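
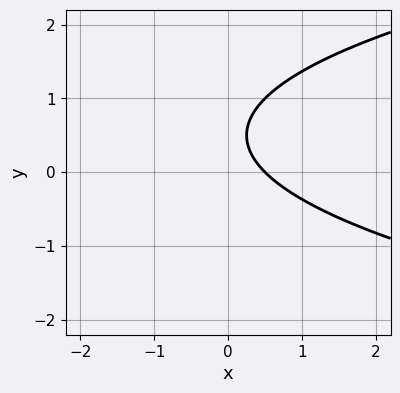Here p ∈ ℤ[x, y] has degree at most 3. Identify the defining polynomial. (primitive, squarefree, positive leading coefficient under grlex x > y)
The degree is 2 — no degree-1 curve has this shape.
From the visible intercepts: no y-intercept at any integer in the box.
These observations pin down the coefficients.

2*y^2 - 2*x - 2*y + 1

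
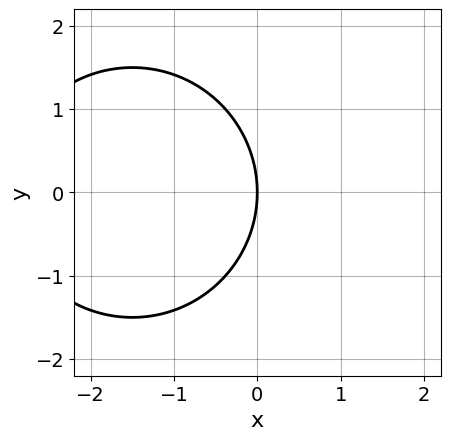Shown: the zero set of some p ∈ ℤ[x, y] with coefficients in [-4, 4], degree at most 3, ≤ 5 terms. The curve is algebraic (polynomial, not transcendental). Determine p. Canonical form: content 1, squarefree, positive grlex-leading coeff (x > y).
x^2 + y^2 + 3*x

1. deg p = 2. The shape is more complex than any degree-1 curve.
2. Symmetries: mirror symmetry y ↦ −y ⇒ only even powers of y.
3. Reading off the gridlines: it crosses the y-axis at the gridline y = 0; it crosses the x-axis at the gridline x = 0.
4. These observations pin down the coefficients.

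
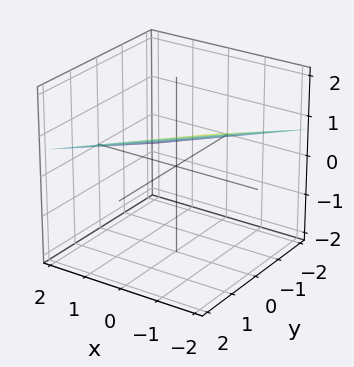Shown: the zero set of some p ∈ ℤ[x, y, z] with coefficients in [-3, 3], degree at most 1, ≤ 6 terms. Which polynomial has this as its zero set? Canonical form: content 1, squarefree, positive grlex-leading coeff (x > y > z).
First, deg p = 1. The surface is flat (a plane).
Next, against the integer gridlines: it meets the x-axis at x = 2 (among the integer gridlines); one y-axis crossing is at y = -2.
Finally, the integer polynomial consistent with all of this is the stated p.

x - y + 3*z - 2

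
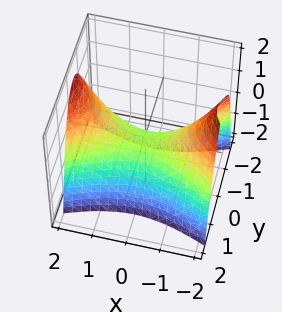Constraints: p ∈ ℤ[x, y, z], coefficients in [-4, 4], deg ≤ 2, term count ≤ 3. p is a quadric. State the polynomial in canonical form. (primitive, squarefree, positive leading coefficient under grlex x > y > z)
x^2 - 3*y^2 - 2*z

First, deg p = 2. A saddle surface; a quadric.
Then, symmetries: the y ↦ −y reflection is a symmetry, so y appears only in even powers; mirror symmetry x ↦ −x ⇒ only even powers of x.
Next, against the integer gridlines: one x-axis crossing is at x = 0; it meets the z-axis at z = 0 (among the integer gridlines); one y-axis crossing is at y = 0.
Finally, assembling these constraints gives the stated polynomial.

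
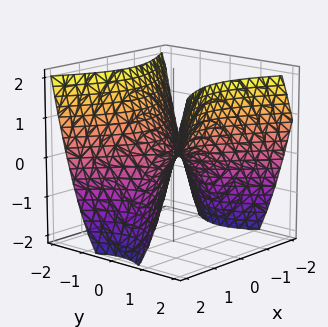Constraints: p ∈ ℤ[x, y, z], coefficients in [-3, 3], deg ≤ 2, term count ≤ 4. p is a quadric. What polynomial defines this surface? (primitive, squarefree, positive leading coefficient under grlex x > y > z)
The degree is 2 — a hyperbolic paraboloid; a quadric.
Symmetries: the y ↦ −y reflection is a symmetry, so y appears only in even powers; the x ↦ −x reflection is a symmetry, so x appears only in even powers.
Checking where it meets the axes: one x-axis crossing is at x = 0; it meets the y-axis at y = 0 (among the integer gridlines).
Putting this together gives p.

2*x^2 - 3*y^2 + 3*z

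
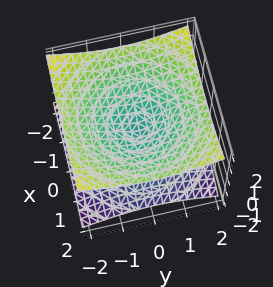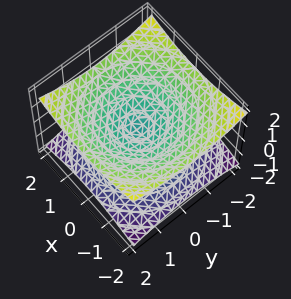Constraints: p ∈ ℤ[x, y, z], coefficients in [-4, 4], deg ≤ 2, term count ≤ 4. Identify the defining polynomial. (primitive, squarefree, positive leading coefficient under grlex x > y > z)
x^2 + y^2 - 3*z^2

1. The degree is 2 — a double cone through the origin; a quadric.
2. Symmetries: it's symmetric under z → −z, forcing even powers of z; every cross-section ⟂ z is a circle, so x, y appear only via x² + y².
3. Observable constraints: one y-axis crossing is at y = 0; a circular section at z = 1 has radius between 1 and 2; it meets the x-axis at x = 0 (among the integer gridlines); it meets the z-axis at z = 0 (among the integer gridlines).
4. Together with the visible shape, these determine p as stated.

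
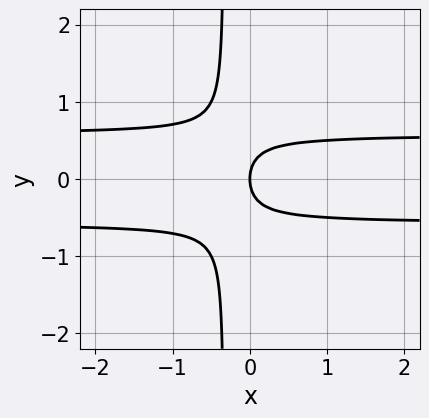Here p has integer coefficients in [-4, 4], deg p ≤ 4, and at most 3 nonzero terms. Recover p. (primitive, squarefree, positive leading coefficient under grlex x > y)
First, degree: no degree-2 curve has this shape, so deg p = 3.
Then, symmetries: it's symmetric under y → −y, forcing even powers of y.
Then, from the visible intercepts: it meets the x-axis at x = 0 (among the integer gridlines); one y-axis crossing is at y = 0.
Finally, the integer polynomial consistent with all of this is the stated p.

3*x*y^2 + y^2 - x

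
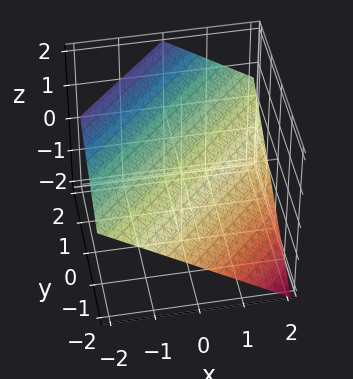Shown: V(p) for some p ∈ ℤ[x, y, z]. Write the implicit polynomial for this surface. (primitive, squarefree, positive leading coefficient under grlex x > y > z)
2*x - 2*y + 3*z - 2

First, the degree is 1 — the surface is flat (a plane).
Then, reading off the gridlines: one y-axis crossing is at y = -1; it meets the x-axis at x = 1 (among the integer gridlines).
Finally, the integer polynomial consistent with all of this is the stated p.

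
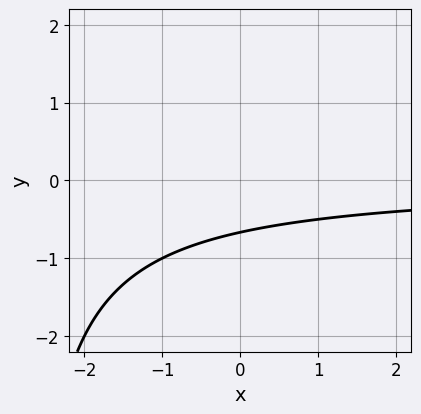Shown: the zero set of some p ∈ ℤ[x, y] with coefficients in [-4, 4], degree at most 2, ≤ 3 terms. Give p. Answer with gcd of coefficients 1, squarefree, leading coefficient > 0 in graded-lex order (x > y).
x*y + 3*y + 2

1. Degree: the shape is more complex than any degree-1 curve, so deg p = 2.
2. From the visible intercepts: no x-intercept at any integer in the box.
3. The integer polynomial consistent with all of this is the stated p.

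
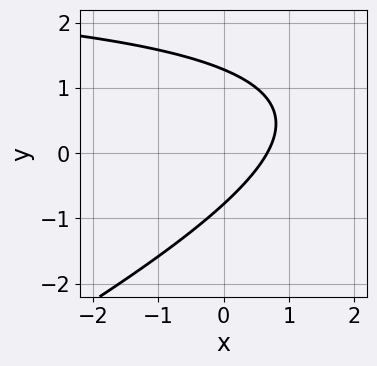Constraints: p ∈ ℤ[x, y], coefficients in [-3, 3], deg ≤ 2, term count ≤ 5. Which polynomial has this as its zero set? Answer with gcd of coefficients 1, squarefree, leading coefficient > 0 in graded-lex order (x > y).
The degree is 2 — no degree-1 curve has this shape.
Putting this together gives p.

x*y - 2*y^2 - 3*x + y + 2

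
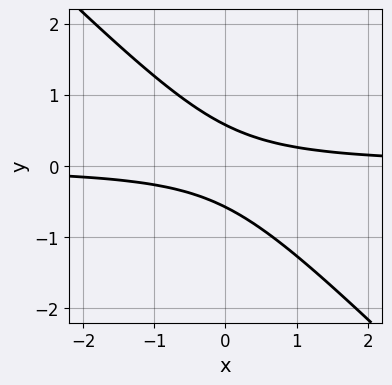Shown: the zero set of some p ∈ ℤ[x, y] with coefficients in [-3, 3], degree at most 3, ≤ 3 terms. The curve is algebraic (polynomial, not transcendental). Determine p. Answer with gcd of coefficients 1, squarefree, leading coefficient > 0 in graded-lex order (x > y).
(a) Degree: the shape is more complex than any degree-1 curve, so deg p = 2.
(b) From the axis intercepts and sections: the curve avoids every integer x-axis point in the box.
(c) Putting this together gives p.

3*x*y + 3*y^2 - 1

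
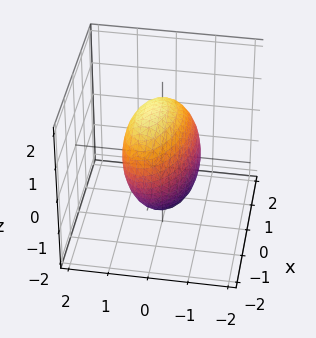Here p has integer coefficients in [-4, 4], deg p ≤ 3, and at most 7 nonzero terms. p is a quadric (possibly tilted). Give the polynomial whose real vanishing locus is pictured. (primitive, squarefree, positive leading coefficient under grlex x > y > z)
x^2 + x*y + 3*y^2 - y*z + z^2 - 2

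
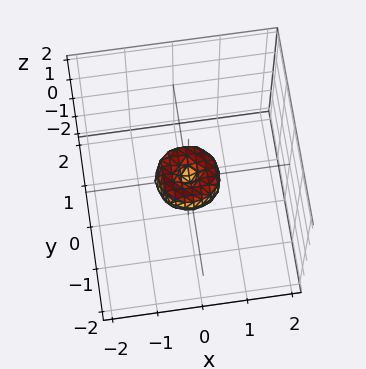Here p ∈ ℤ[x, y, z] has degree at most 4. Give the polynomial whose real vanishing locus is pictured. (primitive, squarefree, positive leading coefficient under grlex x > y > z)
2*x^4 + 4*x^2*y^2 + 2*y^4 - x^2 - y^2 + z^2

First, the degree is 4 — a generic line meets the surface in up to 4 points.
Next, symmetry: the z-axis is an axis of rotation, so x and y enter only as x² + y².
Next, from the axis intercepts and sections: a circular section at z = 0 has radius between 0 and 1; one x-axis crossing is at x = 0; it meets the z-axis at z = 0 (among the integer gridlines); one y-axis crossing is at y = 0.
Finally, assembling these constraints gives the stated polynomial.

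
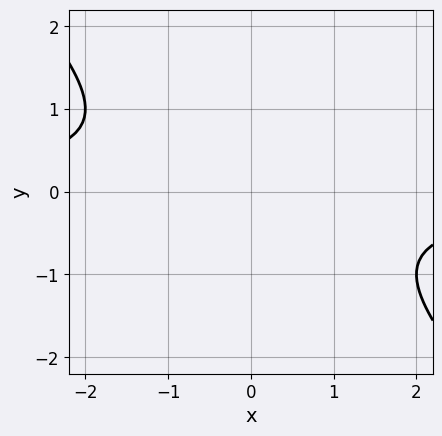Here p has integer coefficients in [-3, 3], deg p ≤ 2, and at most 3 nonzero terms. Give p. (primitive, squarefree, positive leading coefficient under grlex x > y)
deg p = 2. The shape is more complex than any degree-1 curve.
From the visible intercepts: no x-intercept at any integer in the box; the curve avoids every integer y-axis point in the box.
The integer polynomial consistent with all of this is the stated p.

x*y + y^2 + 1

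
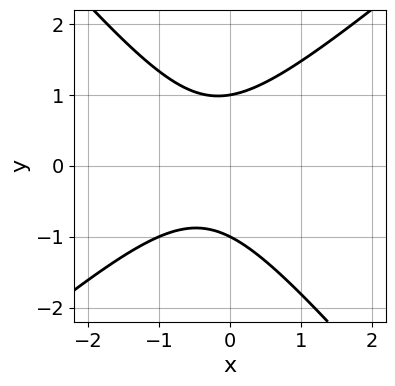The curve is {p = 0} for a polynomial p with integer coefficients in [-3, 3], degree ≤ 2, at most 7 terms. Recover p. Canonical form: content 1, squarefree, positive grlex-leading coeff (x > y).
deg p = 2.
Reading off the gridlines: the curve avoids every integer x-axis point in the box; among the integer gridlines, it crosses the y-axis at y ∈ {-1, 1}.
Matching integer coefficients to the picture gives p.

3*x^2 - x*y - 3*y^2 + 2*x + 3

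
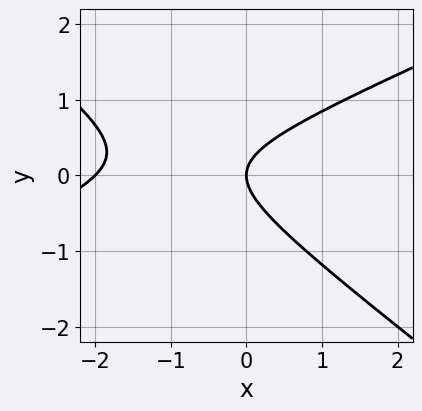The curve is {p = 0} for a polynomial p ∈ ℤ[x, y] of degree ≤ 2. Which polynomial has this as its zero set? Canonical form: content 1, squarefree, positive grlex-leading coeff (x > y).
x^2 - x*y - 3*y^2 + 2*x

Degree: the shape is more complex than any degree-1 curve, so deg p = 2.
Observable constraints: among the integer gridlines, it crosses the x-axis at x ∈ {-2, 0}; one y-axis crossing is at y = 0.
Assembling these constraints gives the stated polynomial.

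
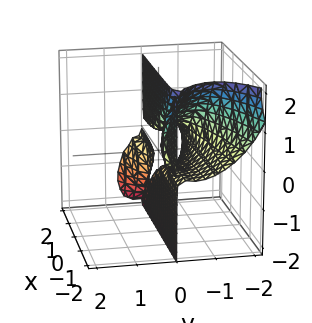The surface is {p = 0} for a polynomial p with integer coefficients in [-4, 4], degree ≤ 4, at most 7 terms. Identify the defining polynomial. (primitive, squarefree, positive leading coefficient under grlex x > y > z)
2*x*y*z + 3*y^3 + 2*y^2*z + 2*y*z^2 + 3*y^2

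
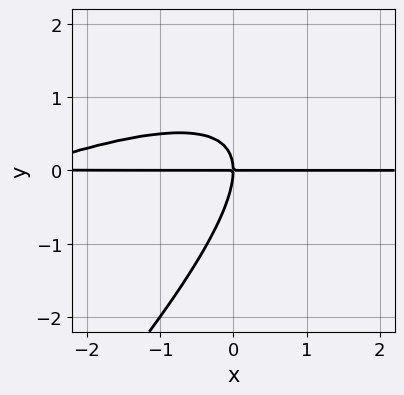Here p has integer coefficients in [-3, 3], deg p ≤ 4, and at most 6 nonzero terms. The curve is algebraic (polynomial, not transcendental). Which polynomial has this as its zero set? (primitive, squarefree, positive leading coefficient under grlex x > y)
x^2*y - 3*x*y^2 + 2*y^3 + 3*x*y

1. Degree: a generic line meets the curve in up to 3 points, so deg p = 3.
2. From the visible intercepts: one y-axis crossing is at y = 0; the visible x-axis segment lies entirely on the curve.
3. Together with the visible shape, these determine p as stated.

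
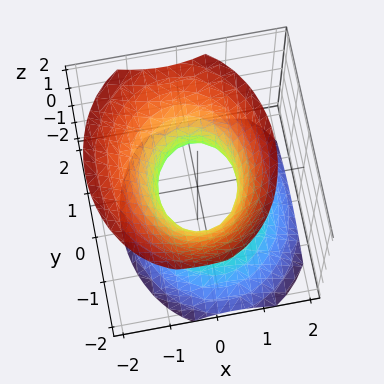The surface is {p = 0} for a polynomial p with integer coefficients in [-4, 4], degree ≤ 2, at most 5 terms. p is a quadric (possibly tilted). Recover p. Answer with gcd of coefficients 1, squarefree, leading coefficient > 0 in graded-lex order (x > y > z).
First, the degree is 2 — no degree-1 surface has this shape.
Next, observable constraints: no z-intercept at any integer in the box; the y-axis gridline crossings are at y ∈ {-1, 1}.
Finally, solving for integer coefficients yields p as stated.

3*x^2 + x*z + 2*y^2 - 2*z^2 - 2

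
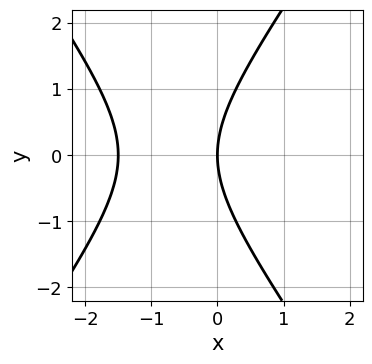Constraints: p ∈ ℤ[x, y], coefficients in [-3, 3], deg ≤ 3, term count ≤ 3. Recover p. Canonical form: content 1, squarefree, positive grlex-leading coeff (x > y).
2*x^2 - y^2 + 3*x

deg p = 2.
Symmetries: it's symmetric under y → −y, forcing even powers of y.
Checking where it meets the axes: it crosses the y-axis at the gridline y = 0; it crosses the x-axis at the gridline x = 0.
Putting this together gives p.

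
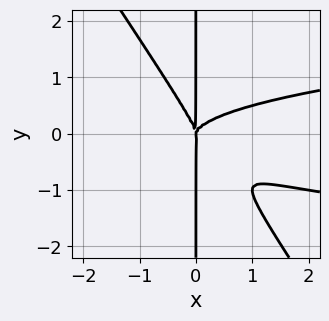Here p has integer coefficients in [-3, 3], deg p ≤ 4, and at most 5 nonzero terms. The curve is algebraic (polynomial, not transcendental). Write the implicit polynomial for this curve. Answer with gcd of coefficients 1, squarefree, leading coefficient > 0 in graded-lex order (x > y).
1. Degree: no degree-3 curve has this shape, so deg p = 4.
2. From the axis intercepts and sections: every point of the y-axis in the box is on the curve; one x-axis crossing is at x = 0.
3. Fitting integer coefficients to these (and the overall shape) gives p.

3*x^2*y^2 + 2*x*y^3 - x^3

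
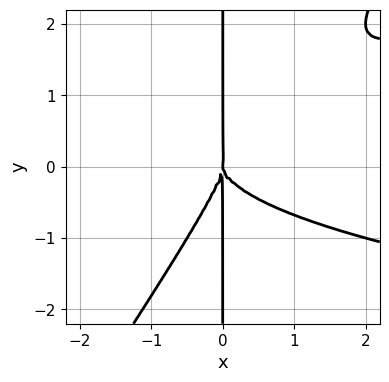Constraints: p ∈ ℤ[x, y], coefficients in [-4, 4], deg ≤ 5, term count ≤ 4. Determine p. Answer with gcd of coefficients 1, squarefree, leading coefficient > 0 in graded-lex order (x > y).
3*x^2*y^2 - 2*x*y^3 - 2*x^3

1. deg p = 4.
2. From the visible intercepts: every point of the y-axis in the box is on the curve; it meets the x-axis at x = 0 (among the integer gridlines).
3. The integer polynomial consistent with all of this is the stated p.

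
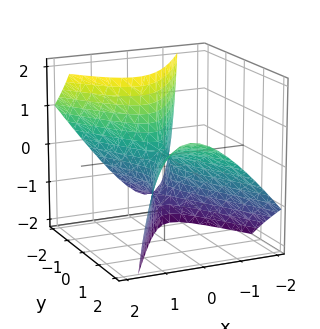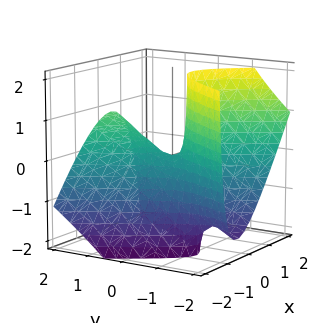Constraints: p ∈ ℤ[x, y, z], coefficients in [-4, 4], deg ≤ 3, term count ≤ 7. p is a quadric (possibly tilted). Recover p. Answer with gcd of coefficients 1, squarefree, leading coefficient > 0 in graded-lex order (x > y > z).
3*x^2 - 2*x*z - y^2 + 2*y*z + z

The degree is 2 — no degree-1 surface has this shape.
From the visible intercepts: one z-axis crossing is at z = 0; it crosses the y-axis at the gridline y = 0.
These observations pin down the coefficients.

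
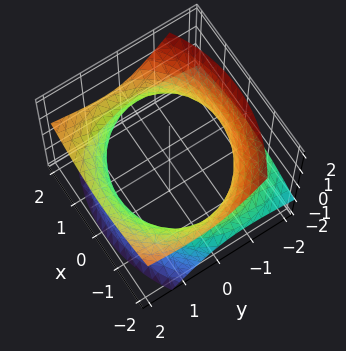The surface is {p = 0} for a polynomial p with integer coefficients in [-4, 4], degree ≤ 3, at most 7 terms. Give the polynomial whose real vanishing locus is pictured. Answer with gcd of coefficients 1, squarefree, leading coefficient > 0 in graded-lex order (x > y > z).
(a) deg p = 2.
(b) From the axis intercepts and sections: it misses every integer gridline on the z-axis.
(c) Matching integer coefficients to the picture gives p.

x^2 + y^2 - 2*y*z - 2*z^2 - 3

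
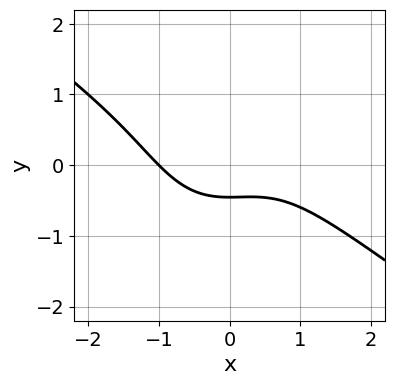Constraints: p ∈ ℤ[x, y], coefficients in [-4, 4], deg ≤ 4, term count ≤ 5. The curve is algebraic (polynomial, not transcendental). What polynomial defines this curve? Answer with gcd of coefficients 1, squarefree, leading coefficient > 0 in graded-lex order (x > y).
x^3 + x^2*y + y^3 + 2*y + 1

First, the degree is 3 — no degree-2 curve has this shape.
Next, reading off the gridlines: it meets the x-axis at x = -1 (among the integer gridlines).
Finally, putting this together gives p.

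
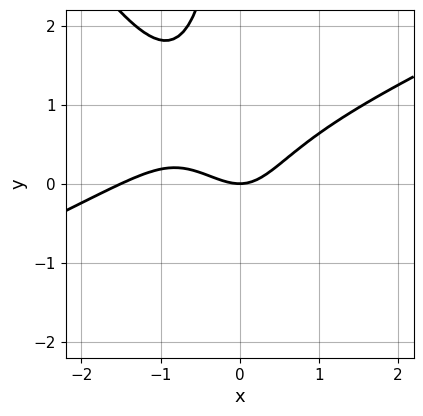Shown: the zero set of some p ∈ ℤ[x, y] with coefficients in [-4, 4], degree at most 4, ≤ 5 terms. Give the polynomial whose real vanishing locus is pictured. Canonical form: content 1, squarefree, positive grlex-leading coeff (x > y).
(a) deg p = 3. No degree-2 curve has this shape.
(b) From the axis intercepts and sections: one y-axis crossing is at y = 0; one x-axis crossing is at x = 0.
(c) Solving for integer coefficients yields p as stated.

2*x^3 - 3*x^2*y - 3*x*y^2 + 3*x^2 - 3*y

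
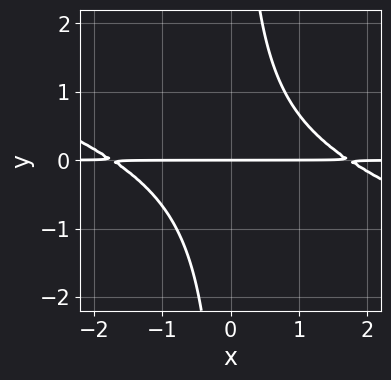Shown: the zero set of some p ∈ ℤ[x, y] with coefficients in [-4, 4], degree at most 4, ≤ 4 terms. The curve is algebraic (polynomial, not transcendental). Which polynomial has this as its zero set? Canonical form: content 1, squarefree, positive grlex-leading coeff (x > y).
x^2*y + 3*x*y^2 - 3*y

1. Degree: no degree-2 curve has this shape, so deg p = 3.
2. From the axis intercepts and sections: it meets the y-axis at y = 0 (among the integer gridlines); the visible x-axis segment lies entirely on the curve.
3. The integer polynomial consistent with all of this is the stated p.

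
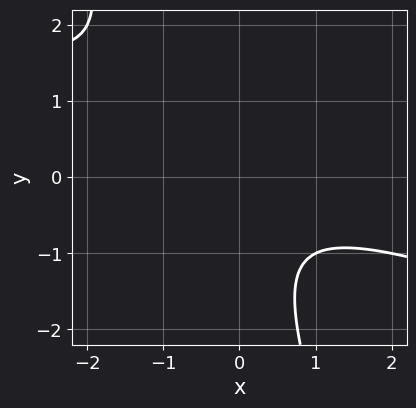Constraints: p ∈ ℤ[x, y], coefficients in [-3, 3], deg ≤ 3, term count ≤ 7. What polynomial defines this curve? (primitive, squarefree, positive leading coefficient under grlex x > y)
(a) Degree: no degree-1 curve has this shape, so deg p = 2.
(b) From the axis intercepts and sections: it misses every integer gridline on the y-axis; the curve avoids every integer x-axis point in the box.
(c) Together with the visible shape, these determine p as stated.

x^2 + 3*x*y + y^2 + y + 2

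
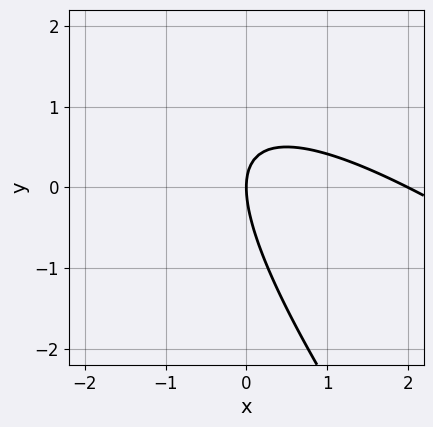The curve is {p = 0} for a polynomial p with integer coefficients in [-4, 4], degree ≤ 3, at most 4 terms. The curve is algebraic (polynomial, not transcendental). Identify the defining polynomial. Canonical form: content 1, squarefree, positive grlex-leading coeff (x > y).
x^2 + 2*x*y + y^2 - 2*x

The degree is 2 — a generic line meets the curve in up to 2 points.
Checking where it meets the axes: it crosses the y-axis at the gridline y = 0; among the integer gridlines, it crosses the x-axis at x ∈ {0, 2}.
Matching integer coefficients to the picture gives p.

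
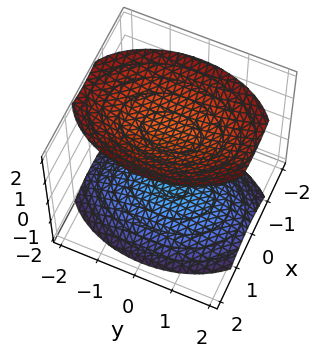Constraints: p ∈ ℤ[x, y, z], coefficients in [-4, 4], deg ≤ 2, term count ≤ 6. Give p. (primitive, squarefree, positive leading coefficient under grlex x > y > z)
2*x^2 + y^2 - 2*z^2 + 3

1. I count 2 distinct pieces. They look like related sheets of one shape, so recover p as a whole.
2. The degree is 2 — two separate bowl-shaped sheets opening away from each other; a quadric.
3. Symmetries: it's symmetric under x → −x, forcing even powers of x; mirror symmetry y ↦ −y ⇒ only even powers of y; it's symmetric under z → −z, forcing even powers of z.
4. From the axis intercepts and sections: no y-intercept at any integer in the box; the surface avoids every integer x-axis point in the box.
5. These observations pin down the coefficients.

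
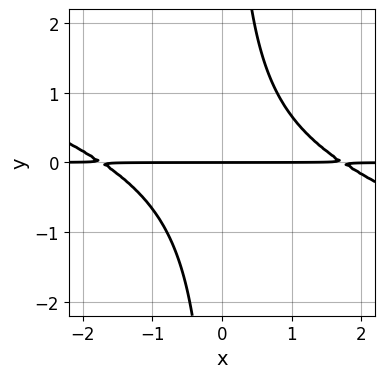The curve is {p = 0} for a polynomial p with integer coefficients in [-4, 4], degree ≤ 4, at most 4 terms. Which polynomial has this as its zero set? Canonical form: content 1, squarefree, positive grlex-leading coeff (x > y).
x^2*y + 3*x*y^2 - 3*y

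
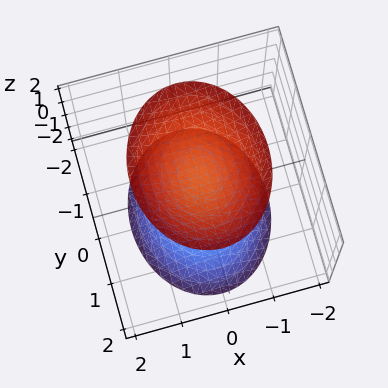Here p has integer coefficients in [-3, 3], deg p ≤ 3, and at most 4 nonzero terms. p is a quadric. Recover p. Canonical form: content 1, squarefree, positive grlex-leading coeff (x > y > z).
First, there are 2 components. Treating them together as one polynomial.
Then, the degree is 2 — two sheets facing apart; a quadric.
Then, symmetries: it's symmetric under y → −y, forcing even powers of y; the z ↦ −z reflection is a symmetry, so z appears only in even powers; mirror symmetry x ↦ −x ⇒ only even powers of x.
Then, against the integer gridlines: the surface avoids every integer y-axis point in the box; the surface avoids every integer x-axis point in the box.
Finally, together with the visible shape, these determine p as stated.

3*x^2 + 2*y^2 - 2*z^2 + 3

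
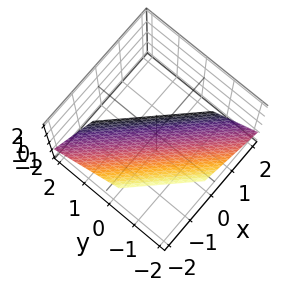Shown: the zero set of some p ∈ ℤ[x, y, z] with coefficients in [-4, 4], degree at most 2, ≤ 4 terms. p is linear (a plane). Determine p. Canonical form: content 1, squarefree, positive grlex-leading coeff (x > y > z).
3*x + 3*y + 3*z + 2

First, the degree is 1 — every cross-section is a straight line — this is a plane.
Finally, solving for integer coefficients yields p as stated.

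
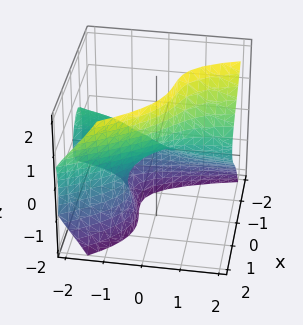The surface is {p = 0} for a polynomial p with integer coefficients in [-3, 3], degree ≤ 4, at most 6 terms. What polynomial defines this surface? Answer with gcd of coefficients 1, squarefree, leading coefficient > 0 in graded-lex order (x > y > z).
3*x^3 + x^2*y + 2*y*z^2 + 3*x*y - 2*z

Degree: no degree-2 surface has this shape, so deg p = 3.
From the axis intercepts and sections: it crosses the z-axis at the gridline z = 0; it meets the x-axis at x = 0 (among the integer gridlines); every point of the y-axis in the box is on the surface.
The integer polynomial consistent with all of this is the stated p.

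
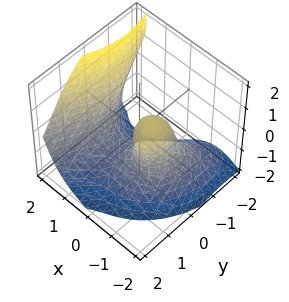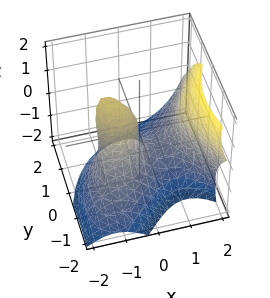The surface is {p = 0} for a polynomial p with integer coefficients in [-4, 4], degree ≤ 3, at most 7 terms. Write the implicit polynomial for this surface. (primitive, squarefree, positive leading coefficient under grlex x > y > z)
Degree: a generic line meets the surface in up to 3 points, so deg p = 3.
From the axis intercepts and sections: it meets the y-axis at y = 0 (among the integer gridlines); it crosses the z-axis at the gridline z = 0.
These observations pin down the coefficients.

2*x^3 - 2*x*y*z - z^3 - 3*y^2 - 3*x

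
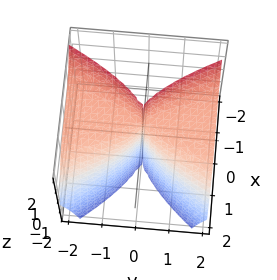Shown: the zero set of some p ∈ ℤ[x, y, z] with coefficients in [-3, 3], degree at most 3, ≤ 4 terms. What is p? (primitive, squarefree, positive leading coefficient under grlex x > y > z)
x^3 + y^2*z - y^2

(a) deg p = 3. A generic line meets the surface in up to 3 points.
(b) Observable constraints: the visible z-axis segment lies entirely on the surface; one x-axis crossing is at x = 0; it meets the y-axis at y = 0 (among the integer gridlines).
(c) Fitting integer coefficients to these (and the overall shape) gives p.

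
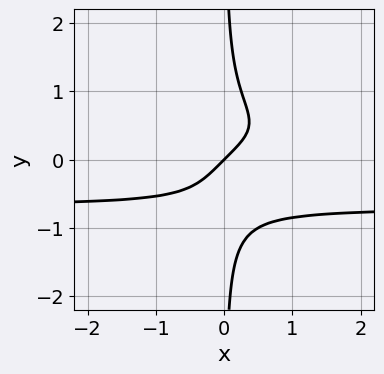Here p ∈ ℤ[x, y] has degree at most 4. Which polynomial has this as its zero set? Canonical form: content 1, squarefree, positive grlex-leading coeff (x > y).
1. deg p = 4. The shape is more complex than any degree-3 curve.
2. From the visible intercepts: it crosses the y-axis at the gridline y = 0; one x-axis crossing is at x = 0.
3. Putting this together gives p.

3*x*y^3 + x - y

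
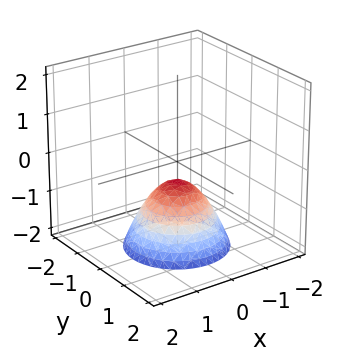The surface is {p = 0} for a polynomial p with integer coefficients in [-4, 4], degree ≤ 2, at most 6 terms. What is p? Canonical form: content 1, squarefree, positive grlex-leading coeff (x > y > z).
Degree: the shape is more complex than any degree-1 surface, so deg p = 2.
By symmetry, the z-axis is an axis of rotation, so x and y enter only as x² + y².
Observable constraints: it misses every integer gridline on the y-axis; it misses every integer gridline on the x-axis; a circular section at z = -2 has radius between 1 and 2.
The integer polynomial consistent with all of this is the stated p.

2*x^2 + 2*y^2 + 2*z + 1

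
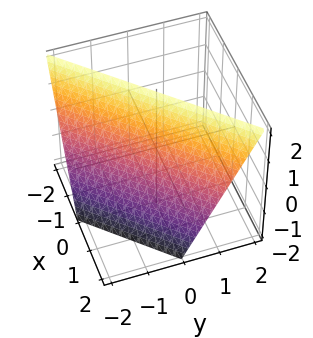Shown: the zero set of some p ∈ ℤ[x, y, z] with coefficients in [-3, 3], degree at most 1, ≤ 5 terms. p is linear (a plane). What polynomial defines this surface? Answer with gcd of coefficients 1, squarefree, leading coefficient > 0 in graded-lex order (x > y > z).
(a) Degree: every cross-section is a straight line — this is a plane, so deg p = 1.
(b) Against the integer gridlines: it meets the x-axis at x = 1 (among the integer gridlines); it meets the z-axis at z = 2 (among the integer gridlines); it meets the y-axis at y = -1 (among the integer gridlines).
(c) Together with the visible shape, these determine p as stated.

2*x - 2*y + z - 2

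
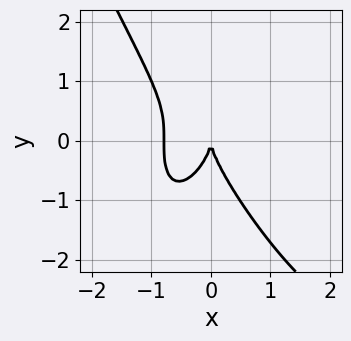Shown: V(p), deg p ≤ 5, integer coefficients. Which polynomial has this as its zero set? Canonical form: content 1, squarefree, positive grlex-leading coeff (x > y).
x^4 - 3*x^3 - y^3 - 3*x^2

The degree is 4 — a generic line meets the curve in up to 4 points.
From the axis intercepts and sections: it crosses the x-axis at the gridline x = 0; it meets the y-axis at y = 0 (among the integer gridlines).
These observations pin down the coefficients.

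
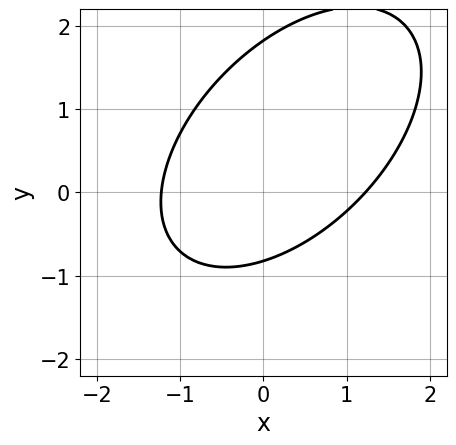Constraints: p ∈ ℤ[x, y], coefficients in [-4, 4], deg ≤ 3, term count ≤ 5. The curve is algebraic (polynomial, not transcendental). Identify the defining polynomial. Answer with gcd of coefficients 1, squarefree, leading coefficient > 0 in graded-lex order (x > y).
1. Degree: no degree-1 curve has this shape, so deg p = 2.
2. Solving for integer coefficients yields p as stated.

2*x^2 - 2*x*y + 2*y^2 - 2*y - 3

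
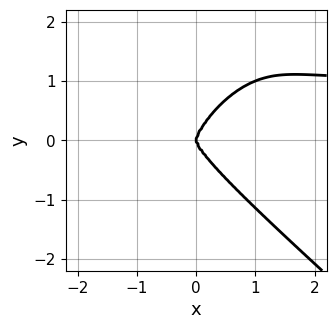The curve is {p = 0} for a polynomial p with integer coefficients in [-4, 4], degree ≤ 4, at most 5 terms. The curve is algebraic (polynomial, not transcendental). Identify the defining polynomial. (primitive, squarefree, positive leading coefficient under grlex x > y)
Degree: no degree-3 curve has this shape, so deg p = 4.
From the visible intercepts: it crosses the x-axis at the gridline x = 0; it meets the y-axis at y = 0 (among the integer gridlines).
Matching integer coefficients to the picture gives p.

3*x^3*y - 2*x*y^3 + 2*y^4 - 3*x^3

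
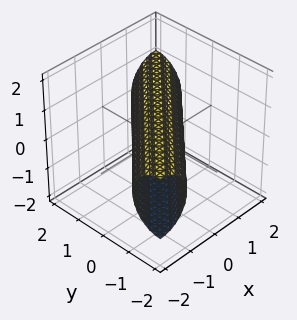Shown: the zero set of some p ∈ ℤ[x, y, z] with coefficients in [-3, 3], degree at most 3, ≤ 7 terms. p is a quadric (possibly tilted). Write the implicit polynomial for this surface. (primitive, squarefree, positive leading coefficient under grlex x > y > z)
x^2 - 2*x*y + y^2 + z^2 - 1

1. Degree: no degree-1 surface has this shape, so deg p = 2.
2. From the axis intercepts and sections: among the integer gridlines, it crosses the y-axis at y ∈ {-1, 1}; the x-axis gridline crossings are at x ∈ {-1, 1}; the z-axis gridline crossings are at z ∈ {-1, 1}.
3. Assembling these constraints gives the stated polynomial.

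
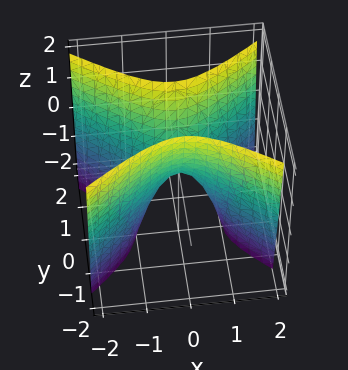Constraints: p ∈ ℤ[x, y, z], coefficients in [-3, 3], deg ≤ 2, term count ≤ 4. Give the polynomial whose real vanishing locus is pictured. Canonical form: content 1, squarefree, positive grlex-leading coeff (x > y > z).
(a) The degree is 2 — a hyperbolic paraboloid; a quadric.
(b) Symmetries: mirror symmetry y ↦ −y ⇒ only even powers of y; it's symmetric under x → −x, forcing even powers of x.
(c) Observable constraints: it crosses the z-axis at the gridline z = 0; it meets the x-axis at x = 0 (among the integer gridlines); it crosses the y-axis at the gridline y = 0.
(d) Together with the visible shape, these determine p as stated.

2*x^2 - 3*y^2 + z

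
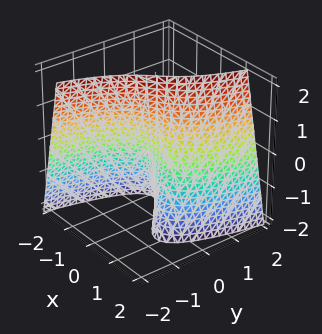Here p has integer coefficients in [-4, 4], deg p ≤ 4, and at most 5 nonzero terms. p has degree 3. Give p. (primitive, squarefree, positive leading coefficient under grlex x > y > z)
x^3 + x*z - 2*y

The degree is 3 — the shape is more complex than any degree-2 surface.
From the visible intercepts: the visible z-axis segment lies entirely on the surface; one y-axis crossing is at y = 0; it meets the x-axis at x = 0 (among the integer gridlines).
Fitting integer coefficients to these (and the overall shape) gives p.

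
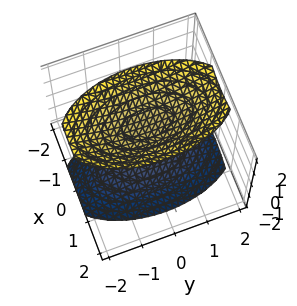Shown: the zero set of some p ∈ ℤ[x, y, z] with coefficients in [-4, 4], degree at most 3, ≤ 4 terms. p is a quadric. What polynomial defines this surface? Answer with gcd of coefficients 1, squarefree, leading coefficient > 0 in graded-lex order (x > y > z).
I count 2 distinct pieces. They look like related sheets of one shape, so recover p as a whole.
Degree: two separate bowl-shaped sheets opening away from each other; a quadric, so deg p = 2.
Symmetries: it's symmetric under y → −y, forcing even powers of y; it's symmetric under z → −z, forcing even powers of z; it's symmetric under x → −x, forcing even powers of x.
From the axis intercepts and sections: the surface avoids every integer x-axis point in the box; the surface avoids every integer y-axis point in the box.
Matching integer coefficients to the picture gives p.

3*x^2 + y^2 - 2*z^2 + 3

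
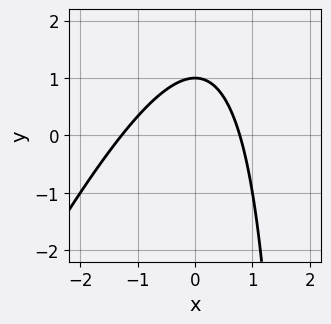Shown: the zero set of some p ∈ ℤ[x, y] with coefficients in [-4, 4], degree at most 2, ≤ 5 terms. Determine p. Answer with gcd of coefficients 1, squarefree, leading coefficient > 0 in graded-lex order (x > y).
The degree is 2 — the shape is more complex than any degree-1 curve.
Observable constraints: one y-axis crossing is at y = 1.
The integer polynomial consistent with all of this is the stated p.

2*x^2 - x*y + x + 2*y - 2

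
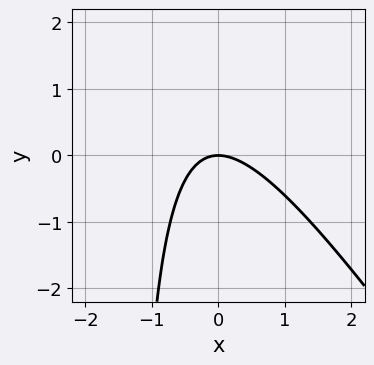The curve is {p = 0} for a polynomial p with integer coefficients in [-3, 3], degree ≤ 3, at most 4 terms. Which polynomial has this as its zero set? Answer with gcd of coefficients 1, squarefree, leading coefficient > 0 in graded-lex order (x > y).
deg p = 2. The shape is more complex than any degree-1 curve.
Observable constraints: one y-axis crossing is at y = 0; one x-axis crossing is at x = 0.
Fitting integer coefficients to these (and the overall shape) gives p.

3*x^2 + 2*x*y + 3*y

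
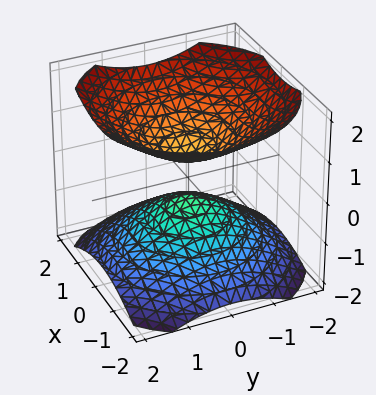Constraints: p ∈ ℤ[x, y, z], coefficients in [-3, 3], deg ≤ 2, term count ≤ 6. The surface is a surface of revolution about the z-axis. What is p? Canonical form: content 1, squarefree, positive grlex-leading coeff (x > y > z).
2*x^2 + 2*y^2 - 3*z^2 + 1

(a) The picture has 2 separate pieces.
(b) deg p = 2.
(c) Symmetry: the z-axis is an axis of rotation, so x and y enter only as x² + y².
(d) Against the integer gridlines: a circular section at z = -1 has radius exactly 1; it misses every integer gridline on the x-axis; the surface avoids every integer y-axis point in the box.
(e) These observations pin down the coefficients.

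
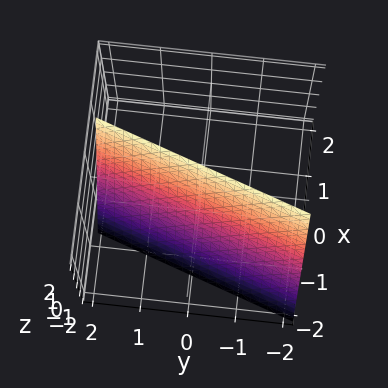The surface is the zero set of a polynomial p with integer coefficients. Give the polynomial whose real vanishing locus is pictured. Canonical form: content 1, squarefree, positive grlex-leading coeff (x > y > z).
3*x - y - z + 2

(a) Degree: every cross-section is a straight line — this is a plane, so deg p = 1.
(b) Checking where it meets the axes: it meets the z-axis at z = 2 (among the integer gridlines); it meets the y-axis at y = 2 (among the integer gridlines).
(c) Together with the visible shape, these determine p as stated.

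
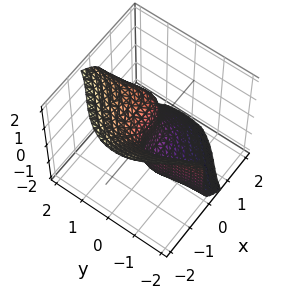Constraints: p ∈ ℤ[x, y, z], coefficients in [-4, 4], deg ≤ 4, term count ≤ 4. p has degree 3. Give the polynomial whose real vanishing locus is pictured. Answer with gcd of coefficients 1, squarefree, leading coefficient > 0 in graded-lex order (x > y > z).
(a) deg p = 3. No degree-2 surface has this shape.
(b) Observable constraints: it crosses the z-axis at the gridline z = 0; one y-axis crossing is at y = 0; it crosses the x-axis at the gridline x = 0.
(c) Matching integer coefficients to the picture gives p.

x^3 + 2*x*y^2 + z^3 - 2*y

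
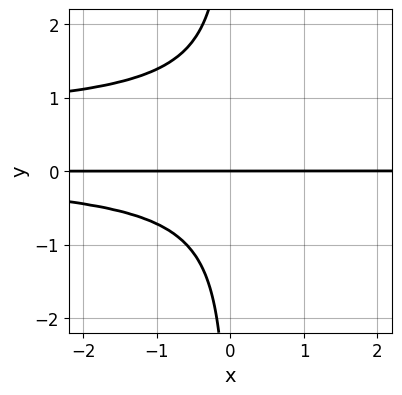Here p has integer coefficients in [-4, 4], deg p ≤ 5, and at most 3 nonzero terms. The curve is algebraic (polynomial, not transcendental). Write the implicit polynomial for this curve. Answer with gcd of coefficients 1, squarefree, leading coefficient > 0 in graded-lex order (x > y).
3*x*y^3 - 2*x*y^2 + 3*y

First, deg p = 4.
Next, from the axis intercepts and sections: it meets the y-axis at y = 0 (among the integer gridlines); the visible x-axis segment lies entirely on the curve.
Finally, these observations pin down the coefficients.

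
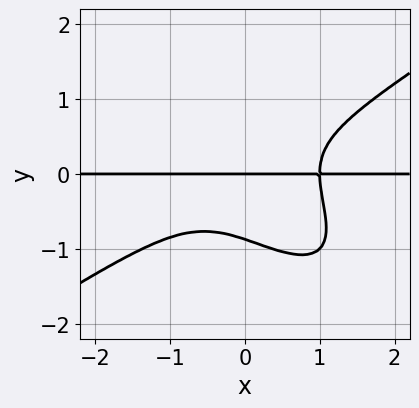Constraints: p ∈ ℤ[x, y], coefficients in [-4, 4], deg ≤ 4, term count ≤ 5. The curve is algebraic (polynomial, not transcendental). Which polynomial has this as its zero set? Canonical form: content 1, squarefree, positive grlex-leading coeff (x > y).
(a) Degree: no degree-3 curve has this shape, so deg p = 4.
(b) Observable constraints: it crosses the y-axis at the gridline y = 0; the visible x-axis segment lies entirely on the curve.
(c) Fitting integer coefficients to these (and the overall shape) gives p.

2*x^3*y - 3*x*y^3 - 3*y^4 - 2*y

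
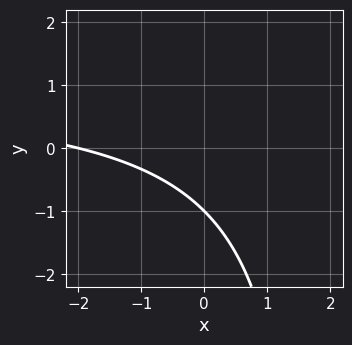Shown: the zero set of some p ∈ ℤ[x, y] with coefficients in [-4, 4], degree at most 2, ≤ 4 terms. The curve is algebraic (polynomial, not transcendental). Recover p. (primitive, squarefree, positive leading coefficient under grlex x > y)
x*y - x - 2*y - 2

First, the degree is 2 — no degree-1 curve has this shape.
Then, checking where it meets the axes: one x-axis crossing is at x = -2; it crosses the y-axis at the gridline y = -1.
Finally, together with the visible shape, these determine p as stated.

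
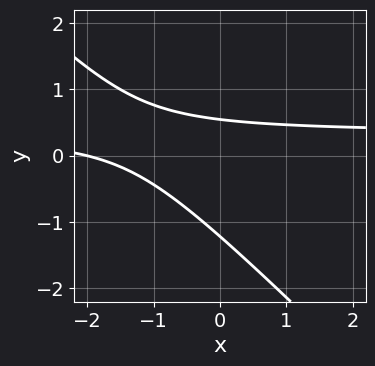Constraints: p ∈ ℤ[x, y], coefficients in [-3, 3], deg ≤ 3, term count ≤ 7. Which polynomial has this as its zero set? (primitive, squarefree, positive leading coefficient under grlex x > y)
3*x*y + 3*y^2 - x + 2*y - 2

(a) Degree: a generic line meets the curve in up to 2 points, so deg p = 2.
(b) From the visible intercepts: it meets the x-axis at x = -2 (among the integer gridlines).
(c) Together with the visible shape, these determine p as stated.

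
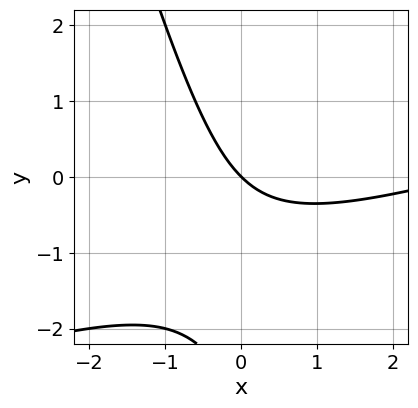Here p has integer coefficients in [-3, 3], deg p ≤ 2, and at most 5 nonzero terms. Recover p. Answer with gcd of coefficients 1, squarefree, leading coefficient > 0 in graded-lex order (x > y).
(a) Degree: no degree-1 curve has this shape, so deg p = 2.
(b) Observable constraints: one x-axis crossing is at x = 0; one y-axis crossing is at y = 0.
(c) Solving for integer coefficients yields p as stated.

x^2 - 3*x*y - y^2 - 3*x - 3*y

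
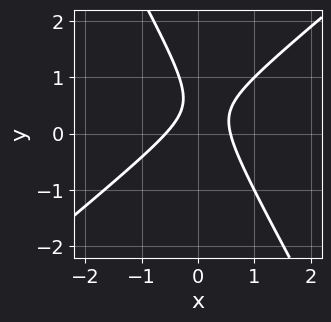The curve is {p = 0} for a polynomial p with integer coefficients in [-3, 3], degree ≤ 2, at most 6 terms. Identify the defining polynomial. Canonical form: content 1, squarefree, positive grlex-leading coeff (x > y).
3*x^2 - 2*x*y - 2*y^2 + 2*y - 1

1. The degree is 2 — no degree-1 curve has this shape.
2. From the axis intercepts and sections: it misses every integer gridline on the y-axis.
3. Assembling these constraints gives the stated polynomial.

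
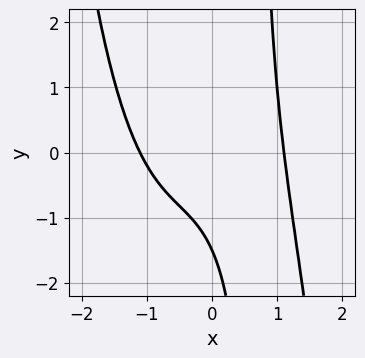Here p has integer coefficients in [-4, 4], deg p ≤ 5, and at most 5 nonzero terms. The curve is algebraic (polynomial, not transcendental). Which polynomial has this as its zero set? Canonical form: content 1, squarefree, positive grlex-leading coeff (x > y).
2*x^4 + 3*x*y - 2*y - 3

(a) Degree: a generic line meets the curve in up to 4 points, so deg p = 4.
(b) Solving for integer coefficients yields p as stated.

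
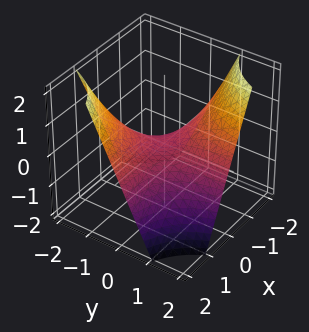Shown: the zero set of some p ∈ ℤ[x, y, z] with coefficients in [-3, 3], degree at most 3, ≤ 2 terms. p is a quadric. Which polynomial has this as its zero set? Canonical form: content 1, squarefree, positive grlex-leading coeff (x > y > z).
x*y + z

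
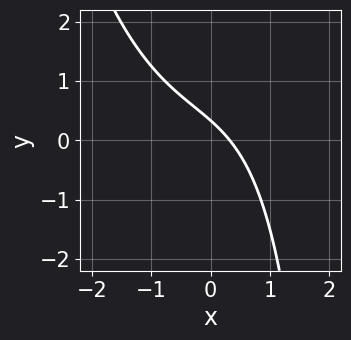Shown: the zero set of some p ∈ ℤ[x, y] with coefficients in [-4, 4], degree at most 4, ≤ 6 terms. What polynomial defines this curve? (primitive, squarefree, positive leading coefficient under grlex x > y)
x^3 - x*y + 3*x + 3*y - 1

First, the degree is 3 — the shape is more complex than any degree-2 curve.
Finally, matching integer coefficients to the picture gives p.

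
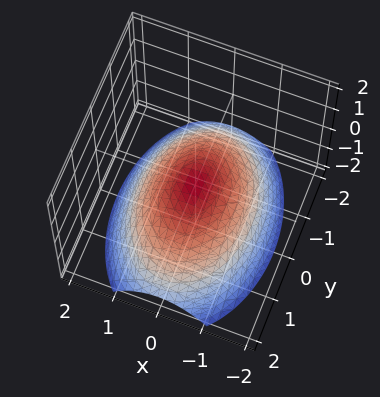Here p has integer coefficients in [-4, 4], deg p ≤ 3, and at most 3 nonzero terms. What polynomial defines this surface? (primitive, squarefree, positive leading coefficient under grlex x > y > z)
2*x^2 + y^2 + 3*z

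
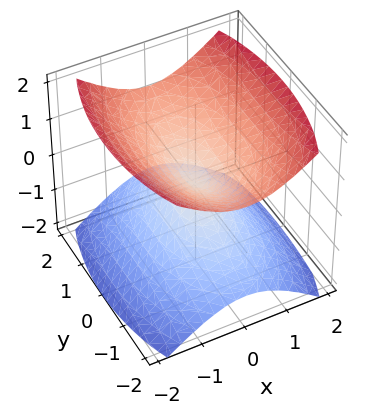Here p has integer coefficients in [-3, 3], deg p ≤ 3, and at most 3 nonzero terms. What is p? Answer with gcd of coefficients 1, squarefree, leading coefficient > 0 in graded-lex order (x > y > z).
First, there are 2 components. Treating them together as one polynomial.
Next, the degree is 2 — a double cone through the origin; a quadric.
Then, symmetries: the y ↦ −y reflection is a symmetry, so y appears only in even powers; mirror symmetry z ↦ −z ⇒ only even powers of z; mirror symmetry x ↦ −x ⇒ only even powers of x.
Next, from the visible intercepts: it crosses the y-axis at the gridline y = 0; one x-axis crossing is at x = 0; one z-axis crossing is at z = 0.
Finally, these observations pin down the coefficients.

3*x^2 + y^2 - 3*z^2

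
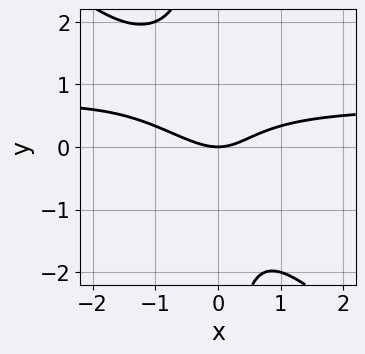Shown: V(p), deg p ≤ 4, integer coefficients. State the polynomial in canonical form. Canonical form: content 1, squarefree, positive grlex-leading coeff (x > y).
1. The degree is 3 — the shape is more complex than any degree-2 curve.
2. Checking where it meets the axes: it crosses the x-axis at the gridline x = 0; it crosses the y-axis at the gridline y = 0.
3. Solving for integer coefficients yields p as stated.

3*x^2*y + 3*x*y^2 - 2*x^2 - x*y + 3*y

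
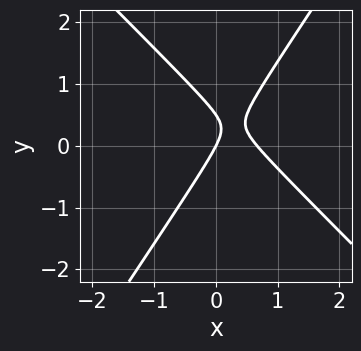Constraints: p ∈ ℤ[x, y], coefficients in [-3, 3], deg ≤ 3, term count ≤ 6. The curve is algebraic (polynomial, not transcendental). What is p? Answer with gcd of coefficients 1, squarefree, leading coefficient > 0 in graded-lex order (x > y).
3*x^2 + x*y - 2*y^2 - 2*x + y

First, the degree is 2 — a generic line meets the curve in up to 2 points.
Next, against the integer gridlines: it meets the y-axis at y = 0 (among the integer gridlines); it meets the x-axis at x = 0 (among the integer gridlines).
Finally, assembling these constraints gives the stated polynomial.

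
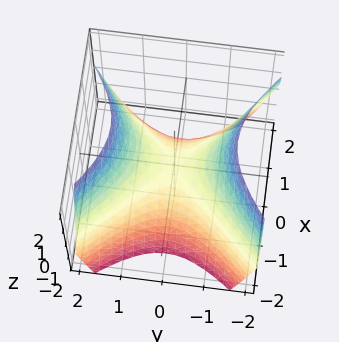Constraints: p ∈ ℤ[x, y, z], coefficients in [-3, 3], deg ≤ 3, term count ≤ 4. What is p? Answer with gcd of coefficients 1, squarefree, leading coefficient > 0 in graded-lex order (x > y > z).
x^2 - y^2 + z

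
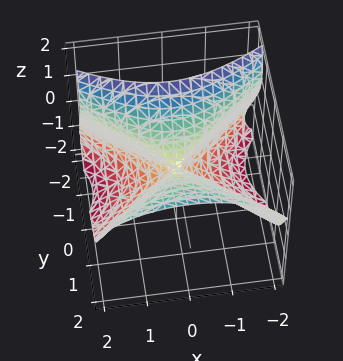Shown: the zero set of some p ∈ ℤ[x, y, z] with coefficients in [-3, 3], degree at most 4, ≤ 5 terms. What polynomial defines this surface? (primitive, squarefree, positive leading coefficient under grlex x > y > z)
First, degree: the shape is more complex than any degree-2 surface, so deg p = 3.
Then, from the visible intercepts: it crosses the z-axis at the gridline z = 0; it crosses the x-axis at the gridline x = 0; it meets the y-axis at y = 0 (among the integer gridlines).
Finally, fitting integer coefficients to these (and the overall shape) gives p.

z^3 + 2*x^2 - 3*y^2 + 3*y*z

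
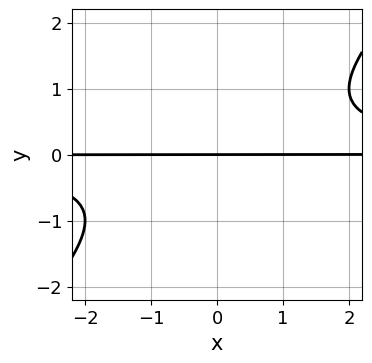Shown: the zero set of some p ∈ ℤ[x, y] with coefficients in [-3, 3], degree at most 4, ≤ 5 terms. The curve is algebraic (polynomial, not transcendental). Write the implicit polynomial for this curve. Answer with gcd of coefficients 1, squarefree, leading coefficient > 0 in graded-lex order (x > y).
deg p = 3. A generic line meets the curve in up to 3 points.
Checking where it meets the axes: the visible x-axis segment lies entirely on the curve; it crosses the y-axis at the gridline y = 0.
Together with the visible shape, these determine p as stated.

x*y^2 - y^3 - y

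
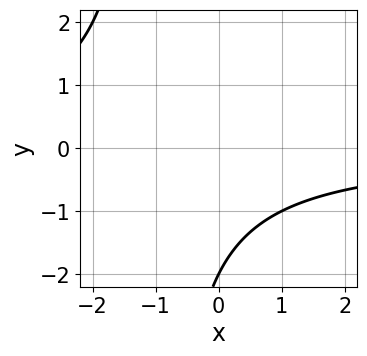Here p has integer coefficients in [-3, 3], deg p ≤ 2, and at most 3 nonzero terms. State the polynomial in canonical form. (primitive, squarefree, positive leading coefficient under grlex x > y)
The degree is 2 — the shape is more complex than any degree-1 curve.
Observable constraints: it misses every integer gridline on the x-axis; one y-axis crossing is at y = -2.
Matching integer coefficients to the picture gives p.

x*y + y + 2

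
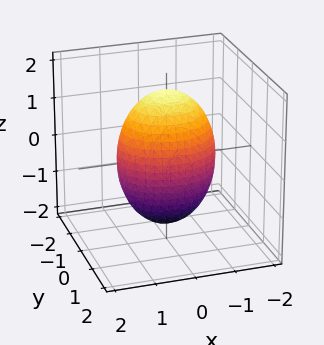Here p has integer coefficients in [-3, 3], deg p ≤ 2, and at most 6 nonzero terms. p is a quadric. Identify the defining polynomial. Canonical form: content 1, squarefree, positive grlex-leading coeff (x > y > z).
2*x^2 + 3*y^2 + z^2 - 3

First, deg p = 2. A closed, bounded, convex surface; a quadric.
Then, symmetries: it's symmetric under y → −y, forcing even powers of y; it's symmetric under x → −x, forcing even powers of x; the z ↦ −z reflection is a symmetry, so z appears only in even powers.
Next, from the axis intercepts and sections: the y-axis gridline crossings are at y ∈ {-1, 1}.
Finally, putting this together gives p.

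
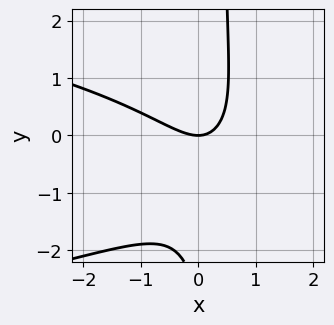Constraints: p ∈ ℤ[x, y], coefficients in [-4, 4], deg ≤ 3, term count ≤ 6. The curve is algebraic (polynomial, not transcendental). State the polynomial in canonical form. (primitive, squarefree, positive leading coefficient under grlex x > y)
First, degree: the shape is more complex than any degree-2 curve, so deg p = 3.
Next, observable constraints: one x-axis crossing is at x = 0; one y-axis crossing is at y = 0.
Finally, the integer polynomial consistent with all of this is the stated p.

3*x*y^2 + 3*x^2 + 3*x*y - y^2 - 3*y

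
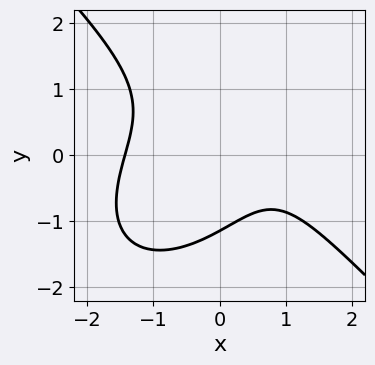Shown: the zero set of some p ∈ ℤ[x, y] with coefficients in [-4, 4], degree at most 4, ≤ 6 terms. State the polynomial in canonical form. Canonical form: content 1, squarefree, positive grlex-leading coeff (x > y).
2*x^3 + 2*y^3 + 2*x*y - 2*x + 3

1. deg p = 3. A generic line meets the curve in up to 3 points.
2. Putting this together gives p.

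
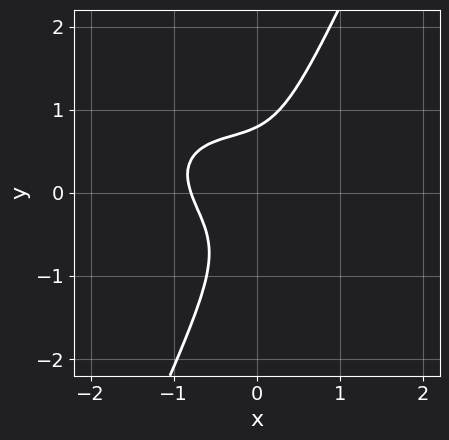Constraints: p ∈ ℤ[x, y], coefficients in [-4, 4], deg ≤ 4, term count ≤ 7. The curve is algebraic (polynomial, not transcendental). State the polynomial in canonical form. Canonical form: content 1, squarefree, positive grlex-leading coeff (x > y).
The degree is 3 — a generic line meets the curve in up to 3 points.
The integer polynomial consistent with all of this is the stated p.

2*x^3 + 2*x^2*y + 3*x*y^2 - 2*y^3 + 1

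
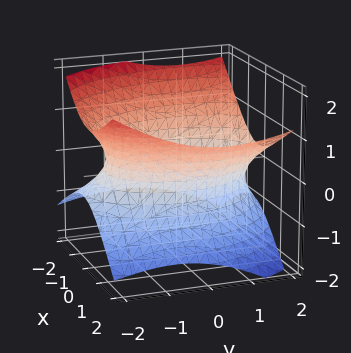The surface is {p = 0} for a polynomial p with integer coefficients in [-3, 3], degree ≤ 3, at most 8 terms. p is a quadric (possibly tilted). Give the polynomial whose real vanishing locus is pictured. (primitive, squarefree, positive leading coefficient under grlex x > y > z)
2*x^2 - x*z + y^2 - y*z - 3*z^2 - 3

(a) deg p = 2. No degree-1 surface has this shape.
(b) Against the integer gridlines: the surface avoids every integer z-axis point in the box.
(c) Together with the visible shape, these determine p as stated.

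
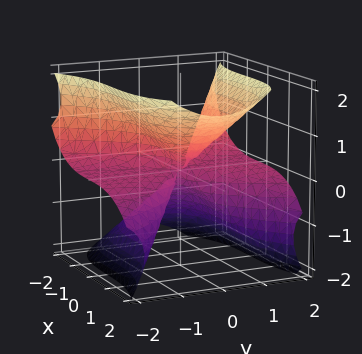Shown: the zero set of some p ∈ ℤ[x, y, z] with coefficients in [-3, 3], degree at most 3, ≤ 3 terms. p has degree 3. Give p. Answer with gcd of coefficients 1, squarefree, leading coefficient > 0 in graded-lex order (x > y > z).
(a) The degree is 3 — the shape is more complex than any degree-2 surface.
(b) Reading off the gridlines: it meets the z-axis at z = 0 (among the integer gridlines); one x-axis crossing is at x = 0.
(c) The integer polynomial consistent with all of this is the stated p. Check: (0, 2, 0) on the y-axis lies on the surface, and p(0, 2, 0) = 0. ✓

x^3 + 3*y^2*z - 2*z^3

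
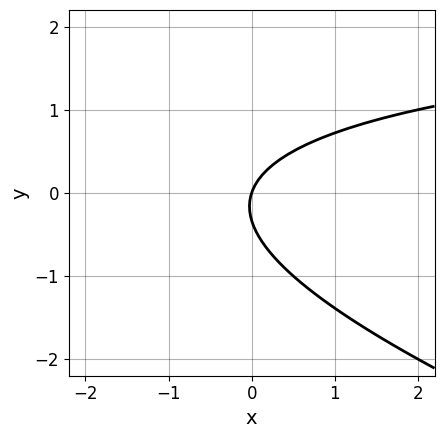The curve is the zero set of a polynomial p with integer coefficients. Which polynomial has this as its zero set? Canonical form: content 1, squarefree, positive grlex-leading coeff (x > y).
x*y + 3*y^2 - 3*x + y

deg p = 2. No degree-1 curve has this shape.
From the axis intercepts and sections: it meets the x-axis at x = 0 (among the integer gridlines); one y-axis crossing is at y = 0.
Fitting integer coefficients to these (and the overall shape) gives p.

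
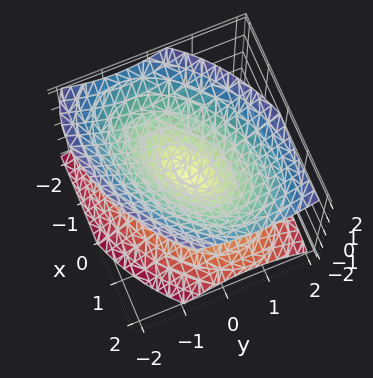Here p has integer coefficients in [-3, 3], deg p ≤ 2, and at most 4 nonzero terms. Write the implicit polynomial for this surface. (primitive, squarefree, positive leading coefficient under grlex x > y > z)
2*x^2 - 2*x*y + 3*y^2 - 3*z^2

deg p = 2.
Checking where it meets the axes: it meets the y-axis at y = 0 (among the integer gridlines); it crosses the x-axis at the gridline x = 0; it meets the z-axis at z = 0 (among the integer gridlines).
Solving for integer coefficients yields p as stated.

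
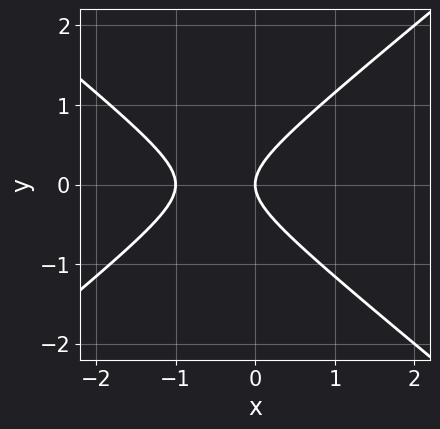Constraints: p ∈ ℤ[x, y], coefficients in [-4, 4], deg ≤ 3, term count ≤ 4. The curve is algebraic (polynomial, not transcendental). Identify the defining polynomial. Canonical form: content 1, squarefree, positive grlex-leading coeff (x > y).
2*x^2 - 3*y^2 + 2*x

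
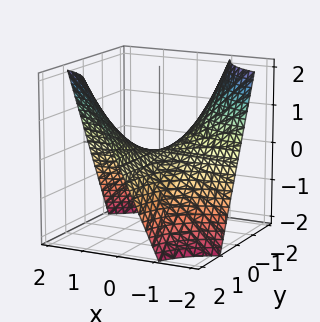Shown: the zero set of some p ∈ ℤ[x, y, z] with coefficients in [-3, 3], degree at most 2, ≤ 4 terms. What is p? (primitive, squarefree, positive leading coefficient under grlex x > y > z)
The degree is 2 — a hyperbolic paraboloid; a quadric.
Against the integer gridlines: the visible x-axis segment lies entirely on the surface; every point of the y-axis in the box is on the surface; one z-axis crossing is at z = 0.
Putting this together gives p.

x*y - z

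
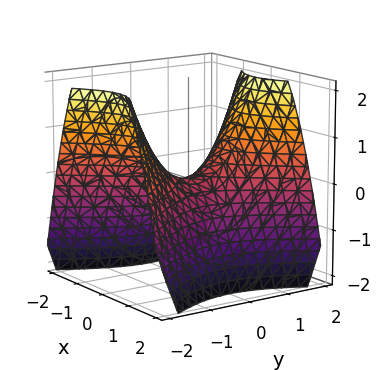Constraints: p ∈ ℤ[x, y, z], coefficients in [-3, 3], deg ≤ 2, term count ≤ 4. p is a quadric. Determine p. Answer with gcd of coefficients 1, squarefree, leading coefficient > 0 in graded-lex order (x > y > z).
3*x^2 - 2*y^2 + 3*z

(a) The degree is 2 — a saddle surface; a quadric.
(b) Symmetries: mirror symmetry x ↦ −x ⇒ only even powers of x; it's symmetric under y → −y, forcing even powers of y.
(c) Observable constraints: it crosses the y-axis at the gridline y = 0; one z-axis crossing is at z = 0.
(d) These observations pin down the coefficients.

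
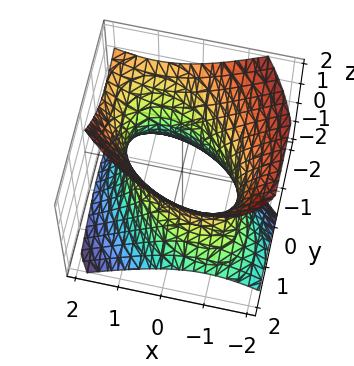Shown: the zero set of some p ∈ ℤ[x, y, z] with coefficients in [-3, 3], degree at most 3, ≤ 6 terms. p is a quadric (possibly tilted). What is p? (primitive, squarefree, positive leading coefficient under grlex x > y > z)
1. The degree is 2 — the shape is more complex than any degree-1 surface.
2. Against the integer gridlines: no z-intercept at any integer in the box.
3. Matching integer coefficients to the picture gives p.

2*x^2 + 2*x*y + 2*y^2 + 2*y*z - 2*z^2 - 3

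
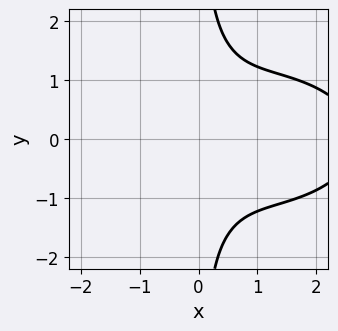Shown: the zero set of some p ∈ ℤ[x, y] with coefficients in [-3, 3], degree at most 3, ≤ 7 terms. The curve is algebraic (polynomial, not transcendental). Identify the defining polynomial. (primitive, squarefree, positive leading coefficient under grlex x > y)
x^3 + 2*x*y^2 - 3*x^2 + 2*x - 3

(a) The degree is 3 — no degree-2 curve has this shape.
(b) Symmetries: mirror symmetry y ↦ −y ⇒ only even powers of y.
(c) Checking where it meets the axes: no y-intercept at any integer in the box; no x-intercept at any integer in the box.
(d) These observations pin down the coefficients.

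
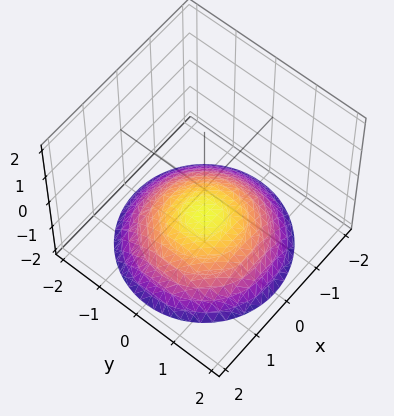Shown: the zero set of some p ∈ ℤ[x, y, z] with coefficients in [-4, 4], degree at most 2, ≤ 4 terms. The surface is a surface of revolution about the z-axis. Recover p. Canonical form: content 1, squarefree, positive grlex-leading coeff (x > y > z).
x^2 + y^2 + 3*z + 3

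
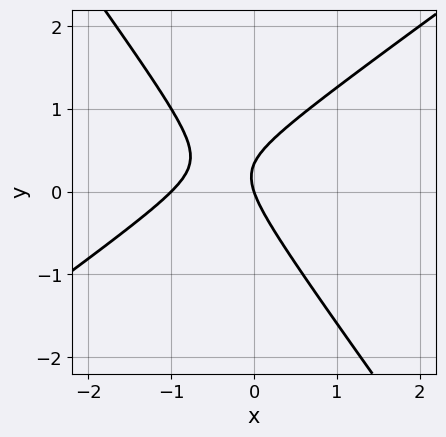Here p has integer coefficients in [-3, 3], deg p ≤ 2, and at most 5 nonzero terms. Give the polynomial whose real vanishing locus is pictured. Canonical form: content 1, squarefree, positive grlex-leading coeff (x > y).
1. deg p = 2.
2. Against the integer gridlines: the x-axis gridline crossings are at x ∈ {-1, 0}; it meets the y-axis at y = 0 (among the integer gridlines).
3. Fitting integer coefficients to these (and the overall shape) gives p.

3*x^2 - 2*x*y - 3*y^2 + 3*x + y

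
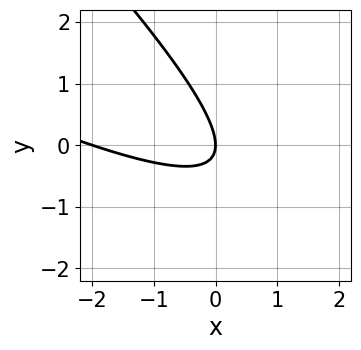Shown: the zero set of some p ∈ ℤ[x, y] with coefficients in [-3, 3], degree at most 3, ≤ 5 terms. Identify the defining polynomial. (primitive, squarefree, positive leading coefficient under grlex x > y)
x^2 + 3*x*y + 2*y^2 + 2*x

1. The degree is 2 — a generic line meets the curve in up to 2 points.
2. Against the integer gridlines: the x-axis gridline crossings are at x ∈ {-2, 0}; one y-axis crossing is at y = 0.
3. Matching integer coefficients to the picture gives p.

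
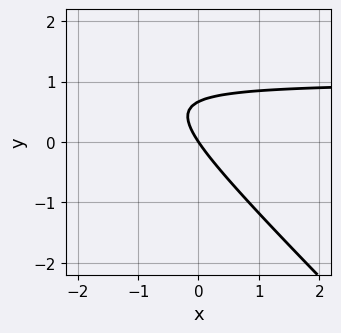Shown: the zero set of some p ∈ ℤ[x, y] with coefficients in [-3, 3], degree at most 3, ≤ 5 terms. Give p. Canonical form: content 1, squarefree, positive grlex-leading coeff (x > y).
1. deg p = 2.
2. Reading off the gridlines: it crosses the y-axis at the gridline y = 0; it crosses the x-axis at the gridline x = 0.
3. These observations pin down the coefficients.

3*x*y + 3*y^2 - 3*x - 2*y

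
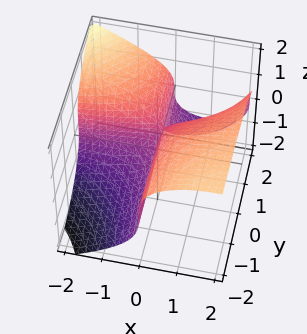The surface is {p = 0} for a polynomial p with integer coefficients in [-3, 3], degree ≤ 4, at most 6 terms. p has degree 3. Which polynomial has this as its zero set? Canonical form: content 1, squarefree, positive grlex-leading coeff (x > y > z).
(a) deg p = 3. A generic line meets the surface in up to 3 points.
(b) From the visible intercepts: it crosses the x-axis at the gridline x = 0; it crosses the z-axis at the gridline z = 0; every point of the y-axis in the box is on the surface.
(c) These observations pin down the coefficients.

x^2*y - 2*z^3 - 3*x*y + 2*x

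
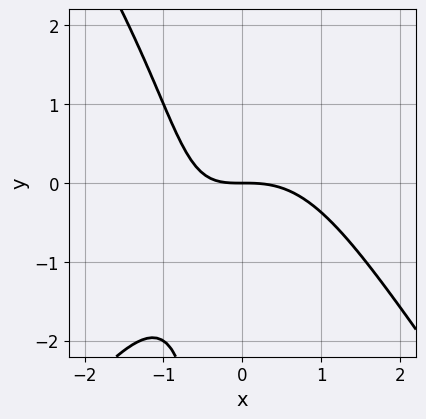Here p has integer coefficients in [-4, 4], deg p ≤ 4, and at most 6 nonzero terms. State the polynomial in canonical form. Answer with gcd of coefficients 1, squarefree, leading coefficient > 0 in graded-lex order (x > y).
2*x^3 - x*y^2 + 2*x*y + 3*y

Degree: a generic line meets the curve in up to 3 points, so deg p = 3.
Checking where it meets the axes: it crosses the x-axis at the gridline x = 0; one y-axis crossing is at y = 0.
Putting this together gives p.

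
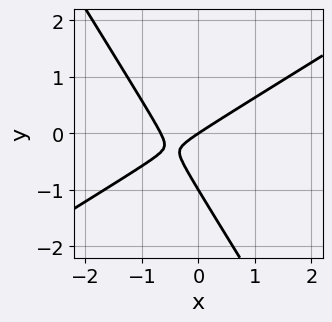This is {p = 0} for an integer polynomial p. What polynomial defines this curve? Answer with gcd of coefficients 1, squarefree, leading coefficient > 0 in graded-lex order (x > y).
3*x^2 - 3*x*y - 3*y^2 + 2*x - 3*y

First, the degree is 2 — no degree-1 curve has this shape.
Then, from the axis intercepts and sections: it crosses the x-axis at the gridline x = 0; among the integer gridlines, it crosses the y-axis at y ∈ {-1, 0}.
Finally, matching integer coefficients to the picture gives p.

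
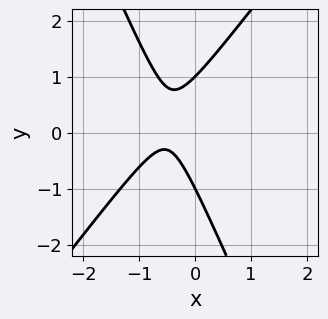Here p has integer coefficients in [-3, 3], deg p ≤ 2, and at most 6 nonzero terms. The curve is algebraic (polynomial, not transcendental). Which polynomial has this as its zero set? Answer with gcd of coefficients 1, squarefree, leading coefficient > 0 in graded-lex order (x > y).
(a) The degree is 2 — the shape is more complex than any degree-1 curve.
(b) From the axis intercepts and sections: no x-intercept at any integer in the box; among the integer gridlines, it crosses the y-axis at y ∈ {-1, 1}.
(c) Matching integer coefficients to the picture gives p.

3*x^2 - x*y - y^2 + 3*x + 1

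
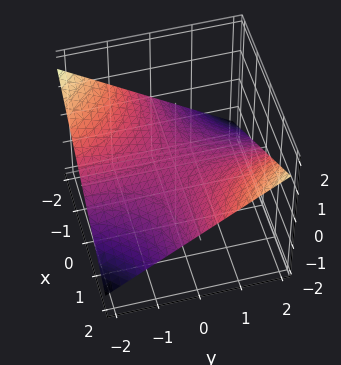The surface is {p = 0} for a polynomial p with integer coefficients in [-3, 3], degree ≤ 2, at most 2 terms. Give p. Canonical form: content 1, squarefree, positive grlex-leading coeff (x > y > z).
x*y - 3*z

1. deg p = 2.
2. Observable constraints: the visible y-axis segment lies entirely on the surface; every point of the x-axis in the box is on the surface; it crosses the z-axis at the gridline z = 0.
3. The integer polynomial consistent with all of this is the stated p.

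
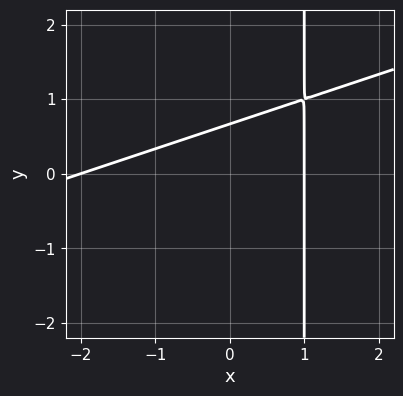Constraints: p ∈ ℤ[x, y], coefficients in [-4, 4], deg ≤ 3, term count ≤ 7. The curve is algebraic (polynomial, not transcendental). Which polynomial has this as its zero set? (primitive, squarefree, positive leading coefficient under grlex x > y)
1. Degree: a generic line meets the curve in up to 2 points, so deg p = 2.
2. Observable constraints: among the integer gridlines, it crosses the x-axis at x ∈ {-2, 1}.
3. Matching integer coefficients to the picture gives p.

x^2 - 3*x*y + x + 3*y - 2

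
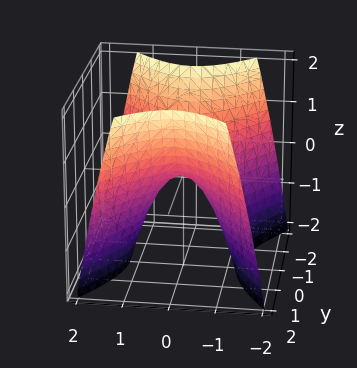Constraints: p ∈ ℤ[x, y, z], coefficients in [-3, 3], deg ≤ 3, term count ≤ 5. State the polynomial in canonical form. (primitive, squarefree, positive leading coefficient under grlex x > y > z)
3*x^2 - 2*y^2 + 2*z

The degree is 2 — a hyperbolic paraboloid; a quadric.
Symmetries: the y ↦ −y reflection is a symmetry, so y appears only in even powers; mirror symmetry x ↦ −x ⇒ only even powers of x.
Observable constraints: it meets the x-axis at x = 0 (among the integer gridlines); it crosses the y-axis at the gridline y = 0; one z-axis crossing is at z = 0.
Solving for integer coefficients yields p as stated.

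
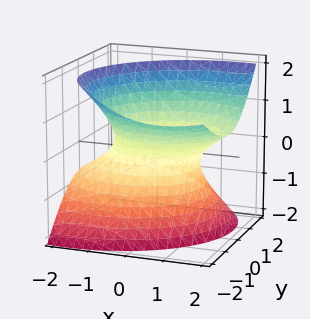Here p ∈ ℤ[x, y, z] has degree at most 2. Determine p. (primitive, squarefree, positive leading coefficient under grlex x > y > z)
Degree: the shape is more complex than any degree-1 surface, so deg p = 2.
Reading off the gridlines: the surface avoids every integer z-axis point in the box; among the integer gridlines, it crosses the y-axis at y ∈ {-1, 1}.
These observations pin down the coefficients.

2*x^2 - 3*x*z + 3*y^2 + 2*y*z - 3*z^2 - 3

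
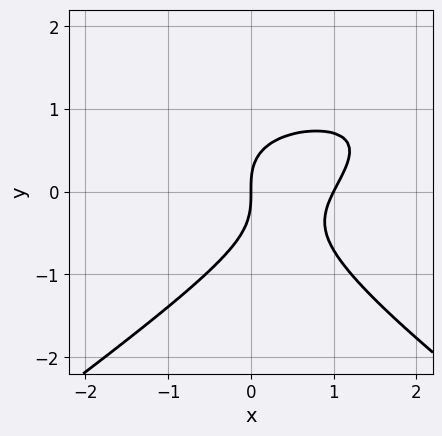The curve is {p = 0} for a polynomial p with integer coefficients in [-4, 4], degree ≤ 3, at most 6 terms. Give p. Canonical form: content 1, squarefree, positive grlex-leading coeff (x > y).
x^2*y - 2*y^3 - 2*x^2 + 2*x

(a) The degree is 3 — a generic line meets the curve in up to 3 points.
(b) Against the integer gridlines: among the integer gridlines, it crosses the x-axis at x ∈ {0, 1}; it crosses the y-axis at the gridline y = 0.
(c) Putting this together gives p.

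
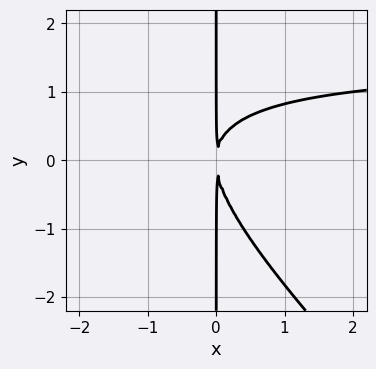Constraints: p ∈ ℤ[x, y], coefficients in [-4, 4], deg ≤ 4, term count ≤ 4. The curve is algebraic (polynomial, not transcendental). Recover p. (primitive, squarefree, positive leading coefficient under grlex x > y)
First, deg p = 3.
Next, from the visible intercepts: every point of the y-axis in the box is on the curve.
Finally, these observations pin down the coefficients.

2*x^2*y + 2*x*y^2 - 3*x^2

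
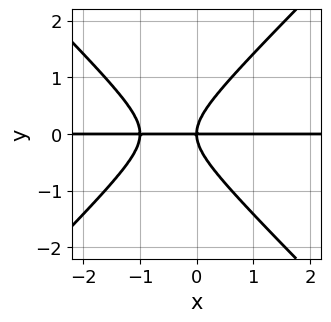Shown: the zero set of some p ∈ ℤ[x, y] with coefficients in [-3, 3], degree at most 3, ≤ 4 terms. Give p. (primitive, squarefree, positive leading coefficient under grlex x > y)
Degree: a generic line meets the curve in up to 3 points, so deg p = 3.
Observable constraints: every point of the x-axis in the box is on the curve; it crosses the y-axis at the gridline y = 0.
The integer polynomial consistent with all of this is the stated p.

x^2*y - y^3 + x*y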